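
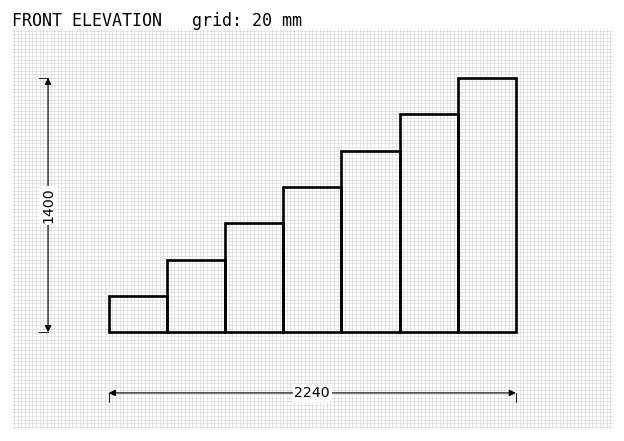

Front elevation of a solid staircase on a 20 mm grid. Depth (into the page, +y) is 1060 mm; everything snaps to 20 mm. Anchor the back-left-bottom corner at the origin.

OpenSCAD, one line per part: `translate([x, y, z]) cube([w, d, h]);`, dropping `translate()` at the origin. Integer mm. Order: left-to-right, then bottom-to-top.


cube([320, 1060, 200]);
translate([320, 0, 0]) cube([320, 1060, 400]);
translate([640, 0, 0]) cube([320, 1060, 600]);
translate([960, 0, 0]) cube([320, 1060, 800]);
translate([1280, 0, 0]) cube([320, 1060, 1000]);
translate([1600, 0, 0]) cube([320, 1060, 1200]);
translate([1920, 0, 0]) cube([320, 1060, 1400]);


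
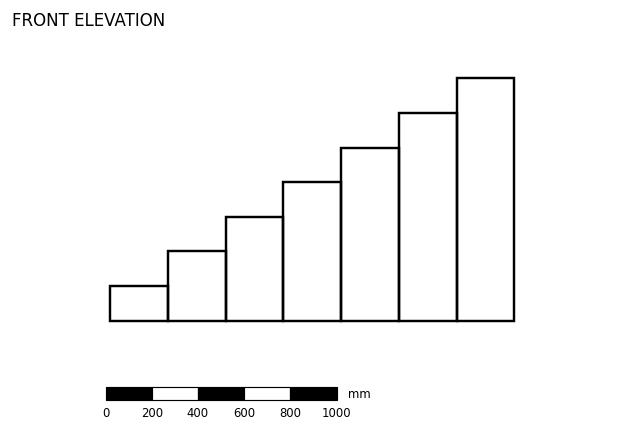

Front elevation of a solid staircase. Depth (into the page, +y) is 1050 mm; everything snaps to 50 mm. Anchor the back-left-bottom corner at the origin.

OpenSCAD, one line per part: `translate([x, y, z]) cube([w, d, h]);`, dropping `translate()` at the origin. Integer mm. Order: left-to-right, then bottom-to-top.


cube([250, 1050, 150]);
translate([250, 0, 0]) cube([250, 1050, 300]);
translate([500, 0, 0]) cube([250, 1050, 450]);
translate([750, 0, 0]) cube([250, 1050, 600]);
translate([1000, 0, 0]) cube([250, 1050, 750]);
translate([1250, 0, 0]) cube([250, 1050, 900]);
translate([1500, 0, 0]) cube([250, 1050, 1050]);


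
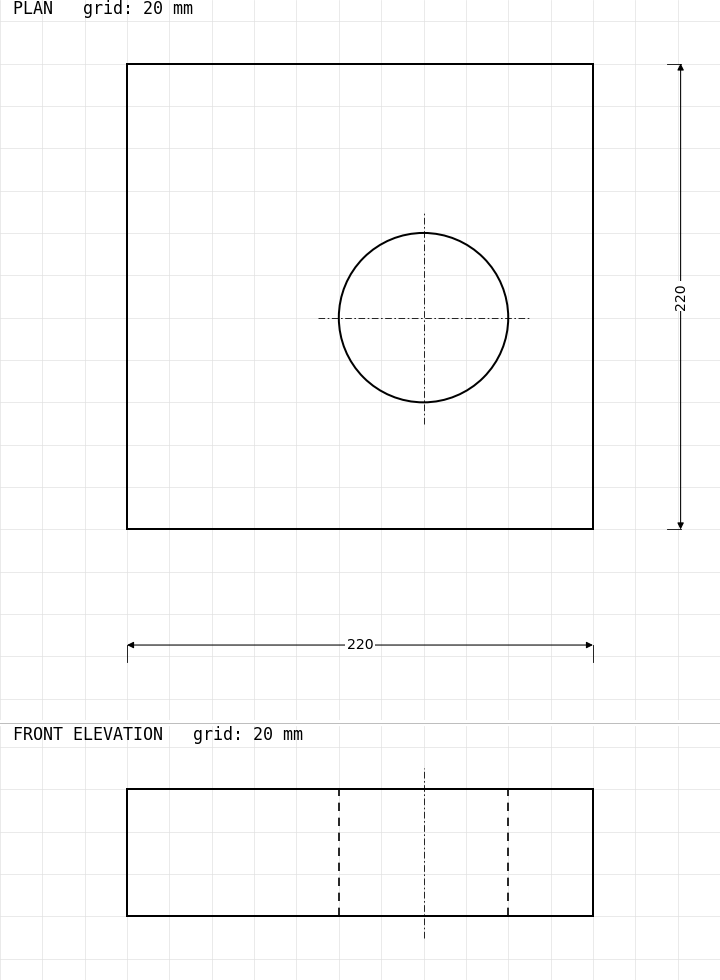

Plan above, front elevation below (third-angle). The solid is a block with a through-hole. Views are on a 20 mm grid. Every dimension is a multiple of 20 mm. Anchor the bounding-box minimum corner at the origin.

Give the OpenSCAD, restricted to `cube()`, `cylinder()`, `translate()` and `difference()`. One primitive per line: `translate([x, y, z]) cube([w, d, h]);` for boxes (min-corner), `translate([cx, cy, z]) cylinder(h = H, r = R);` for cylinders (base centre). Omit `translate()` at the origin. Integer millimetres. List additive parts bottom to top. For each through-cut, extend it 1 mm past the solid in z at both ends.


difference() {
  cube([220, 220, 60]);
  translate([140, 100, -1]) cylinder(h = 62, r = 40);
}


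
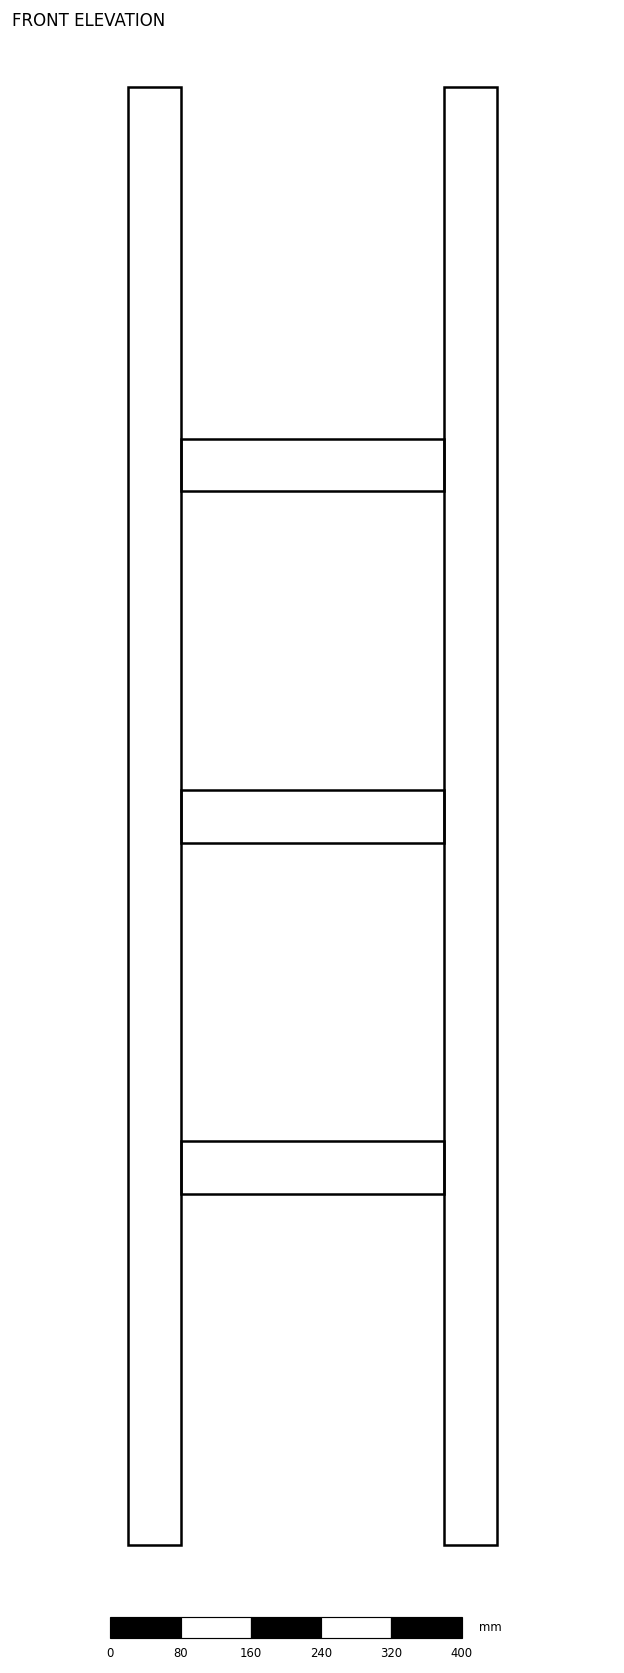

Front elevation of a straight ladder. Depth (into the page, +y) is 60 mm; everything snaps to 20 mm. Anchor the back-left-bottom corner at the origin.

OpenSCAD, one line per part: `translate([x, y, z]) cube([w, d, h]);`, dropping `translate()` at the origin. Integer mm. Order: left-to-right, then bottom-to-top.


cube([60, 60, 1660]);
translate([60, 0, 400]) cube([300, 60, 60]);
translate([60, 0, 800]) cube([300, 60, 60]);
translate([60, 0, 1200]) cube([300, 60, 60]);
translate([360, 0, 0]) cube([60, 60, 1660]);


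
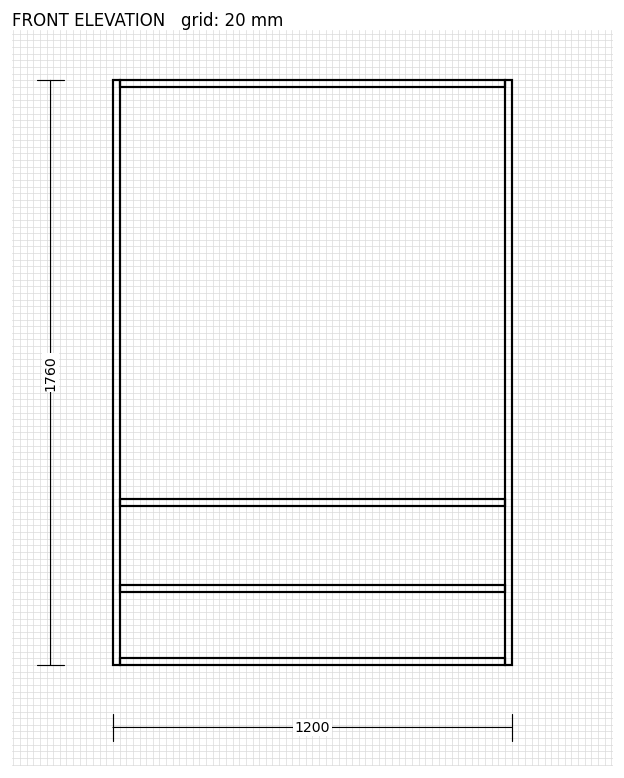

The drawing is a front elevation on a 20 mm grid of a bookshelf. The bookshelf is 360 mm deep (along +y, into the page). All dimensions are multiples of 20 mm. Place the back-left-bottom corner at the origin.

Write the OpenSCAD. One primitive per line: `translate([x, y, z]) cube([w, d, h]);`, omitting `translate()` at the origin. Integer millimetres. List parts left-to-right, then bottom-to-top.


cube([20, 360, 1760]);
translate([20, 0, 0]) cube([1160, 360, 20]);
translate([20, 0, 220]) cube([1160, 360, 20]);
translate([20, 0, 480]) cube([1160, 360, 20]);
translate([20, 0, 1740]) cube([1160, 360, 20]);
translate([1180, 0, 0]) cube([20, 360, 1760]);


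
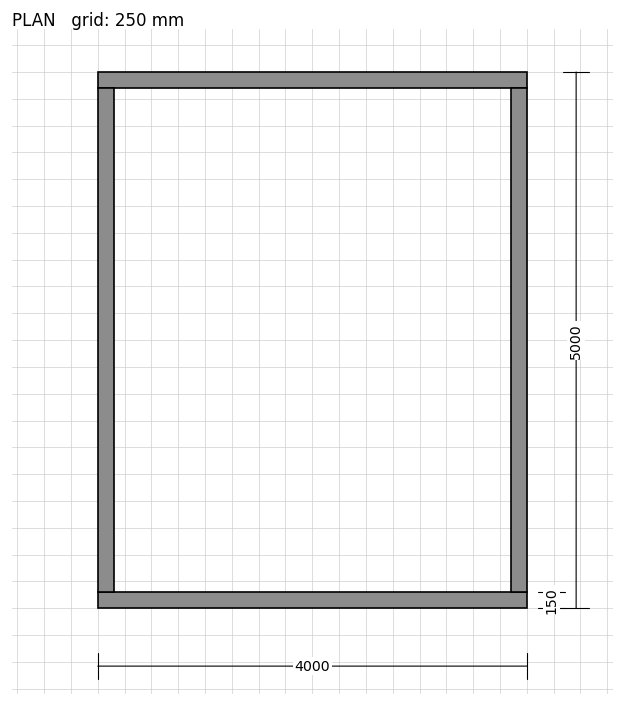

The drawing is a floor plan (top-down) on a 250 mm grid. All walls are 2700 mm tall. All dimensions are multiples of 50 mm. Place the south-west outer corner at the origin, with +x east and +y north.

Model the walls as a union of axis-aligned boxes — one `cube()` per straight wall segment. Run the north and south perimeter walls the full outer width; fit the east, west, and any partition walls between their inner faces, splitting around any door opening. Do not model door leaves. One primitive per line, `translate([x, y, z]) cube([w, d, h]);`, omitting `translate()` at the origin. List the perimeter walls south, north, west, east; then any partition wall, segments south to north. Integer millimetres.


cube([4000, 150, 2700]);
translate([0, 4850, 0]) cube([4000, 150, 2700]);
translate([0, 150, 0]) cube([150, 4700, 2700]);
translate([3850, 150, 0]) cube([150, 4700, 2700]);


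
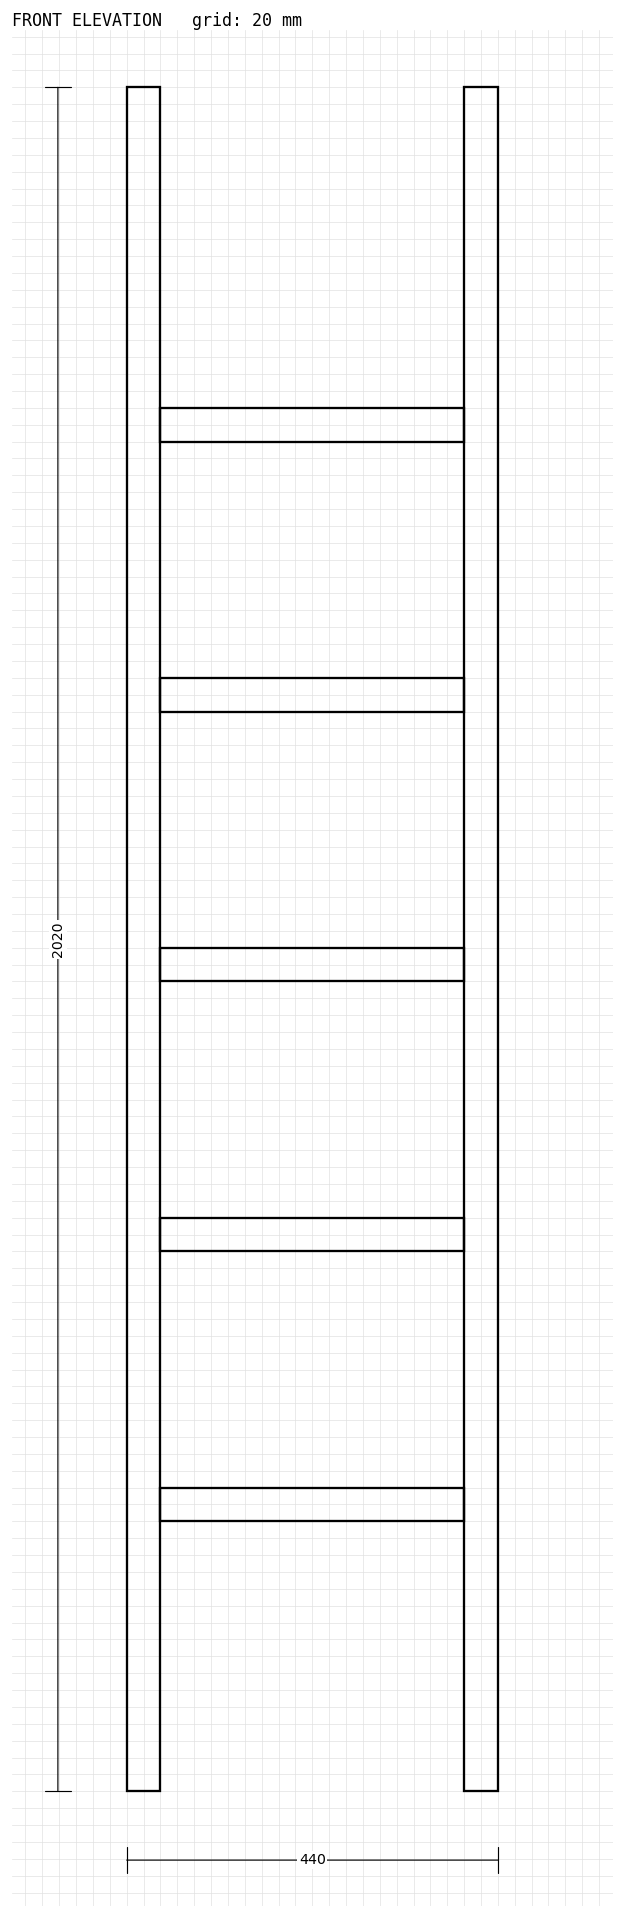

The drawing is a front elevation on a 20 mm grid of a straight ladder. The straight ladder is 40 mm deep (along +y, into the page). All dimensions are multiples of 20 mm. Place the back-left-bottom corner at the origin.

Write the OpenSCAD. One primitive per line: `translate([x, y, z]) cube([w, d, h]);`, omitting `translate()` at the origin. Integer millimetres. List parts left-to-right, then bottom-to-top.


cube([40, 40, 2020]);
translate([40, 0, 320]) cube([360, 40, 40]);
translate([40, 0, 640]) cube([360, 40, 40]);
translate([40, 0, 960]) cube([360, 40, 40]);
translate([40, 0, 1280]) cube([360, 40, 40]);
translate([40, 0, 1600]) cube([360, 40, 40]);
translate([400, 0, 0]) cube([40, 40, 2020]);


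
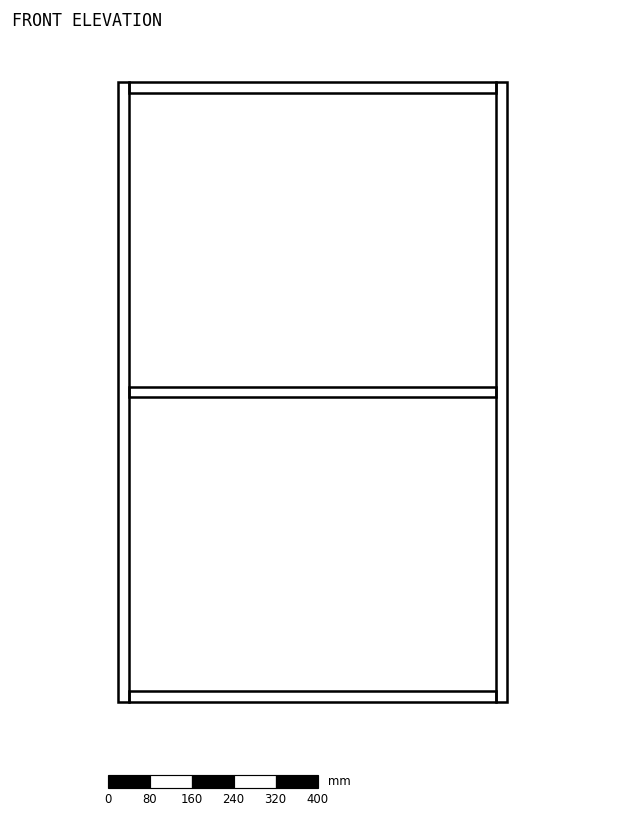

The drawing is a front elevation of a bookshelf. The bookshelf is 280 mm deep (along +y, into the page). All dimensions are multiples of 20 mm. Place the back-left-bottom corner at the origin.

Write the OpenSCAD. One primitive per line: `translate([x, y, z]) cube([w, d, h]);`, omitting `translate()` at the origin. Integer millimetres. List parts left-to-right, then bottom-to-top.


cube([20, 280, 1180]);
translate([20, 0, 0]) cube([700, 280, 20]);
translate([20, 0, 580]) cube([700, 280, 20]);
translate([20, 0, 1160]) cube([700, 280, 20]);
translate([720, 0, 0]) cube([20, 280, 1180]);


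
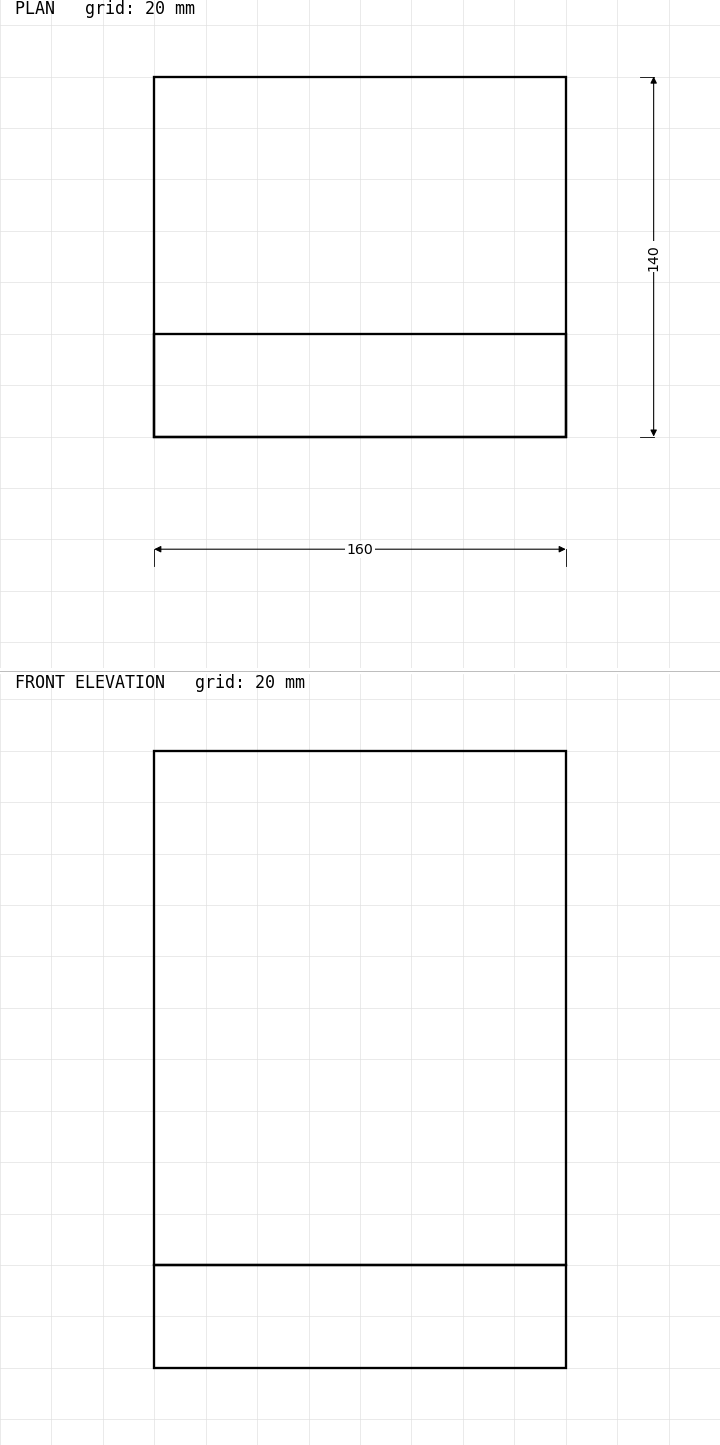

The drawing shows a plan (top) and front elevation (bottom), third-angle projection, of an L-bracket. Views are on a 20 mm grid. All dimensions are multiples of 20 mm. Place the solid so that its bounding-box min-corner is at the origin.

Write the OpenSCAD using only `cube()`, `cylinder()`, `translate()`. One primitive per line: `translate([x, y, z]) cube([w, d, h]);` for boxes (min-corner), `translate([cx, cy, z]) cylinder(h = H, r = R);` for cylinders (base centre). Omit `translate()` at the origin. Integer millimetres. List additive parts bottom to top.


cube([160, 140, 40]);
translate([0, 0, 40]) cube([160, 40, 200]);


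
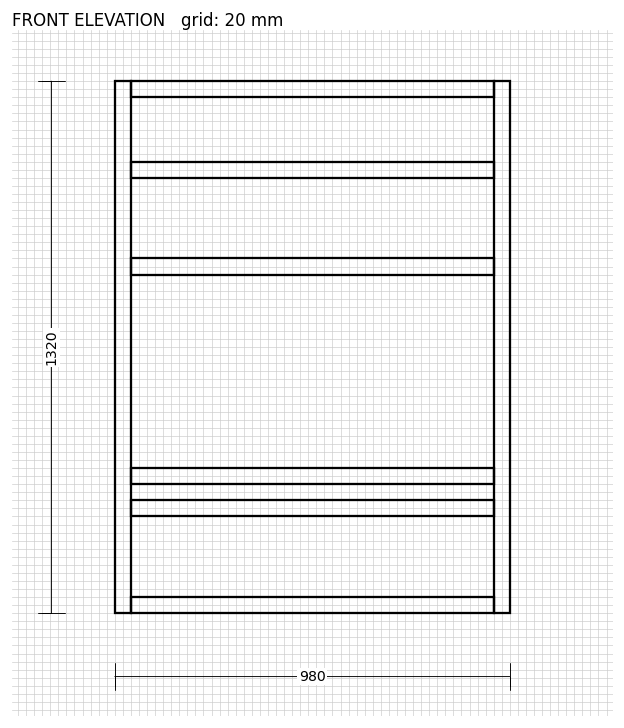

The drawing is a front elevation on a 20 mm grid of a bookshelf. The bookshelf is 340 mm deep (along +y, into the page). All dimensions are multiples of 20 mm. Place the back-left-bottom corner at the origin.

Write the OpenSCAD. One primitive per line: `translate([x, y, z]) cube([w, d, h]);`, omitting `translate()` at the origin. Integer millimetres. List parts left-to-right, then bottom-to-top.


cube([40, 340, 1320]);
translate([40, 0, 0]) cube([900, 340, 40]);
translate([40, 0, 240]) cube([900, 340, 40]);
translate([40, 0, 320]) cube([900, 340, 40]);
translate([40, 0, 840]) cube([900, 340, 40]);
translate([40, 0, 1080]) cube([900, 340, 40]);
translate([40, 0, 1280]) cube([900, 340, 40]);
translate([940, 0, 0]) cube([40, 340, 1320]);


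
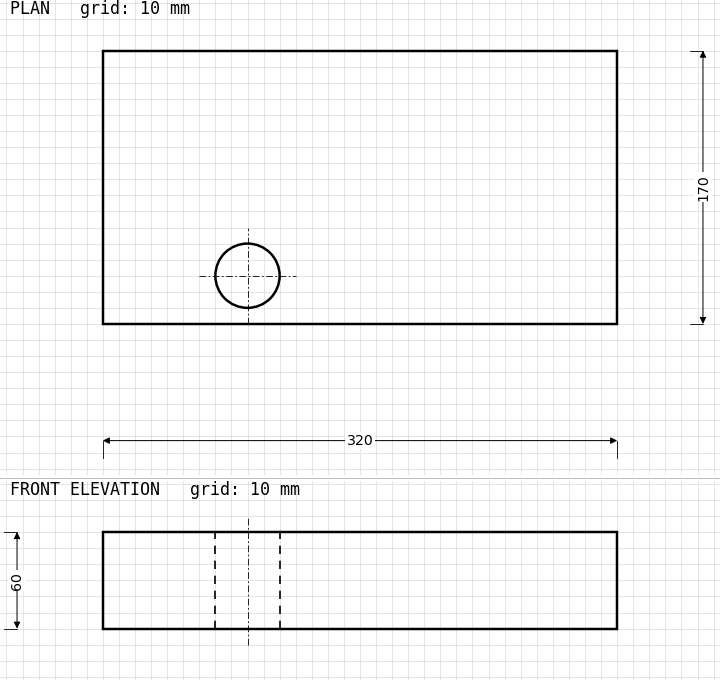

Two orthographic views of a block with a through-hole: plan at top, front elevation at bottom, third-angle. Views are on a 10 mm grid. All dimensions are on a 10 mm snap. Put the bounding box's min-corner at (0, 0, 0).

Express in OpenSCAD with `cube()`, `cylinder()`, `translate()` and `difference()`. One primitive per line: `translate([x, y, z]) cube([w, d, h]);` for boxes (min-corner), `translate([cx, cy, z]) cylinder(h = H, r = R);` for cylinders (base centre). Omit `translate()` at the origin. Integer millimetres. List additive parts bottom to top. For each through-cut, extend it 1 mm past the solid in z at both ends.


difference() {
  cube([320, 170, 60]);
  translate([90, 30, -1]) cylinder(h = 62, r = 20);
}


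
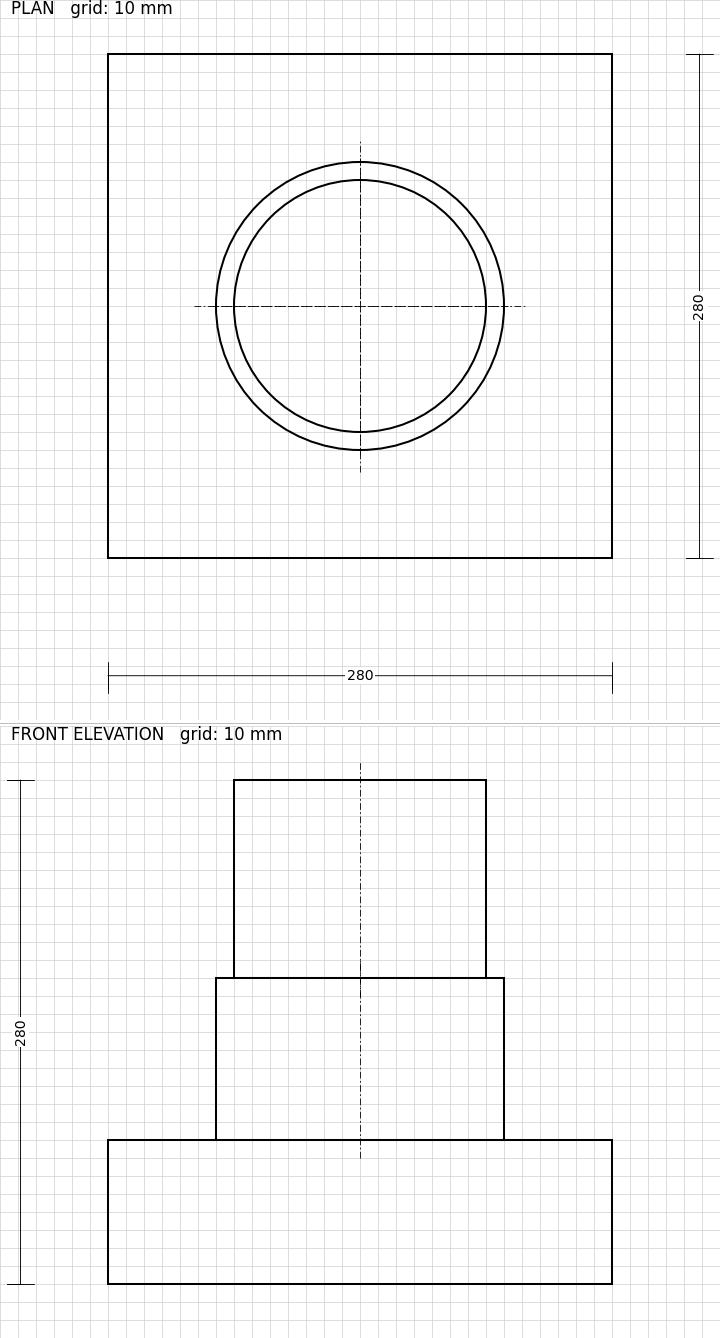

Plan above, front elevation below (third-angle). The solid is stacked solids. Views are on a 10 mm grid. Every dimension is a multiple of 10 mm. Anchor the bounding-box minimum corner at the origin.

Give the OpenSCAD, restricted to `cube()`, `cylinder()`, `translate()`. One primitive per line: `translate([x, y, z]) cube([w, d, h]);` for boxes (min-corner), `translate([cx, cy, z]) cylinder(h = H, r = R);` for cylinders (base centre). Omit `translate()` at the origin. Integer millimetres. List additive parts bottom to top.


cube([280, 280, 80]);
translate([140, 140, 80]) cylinder(h = 90, r = 80);
translate([140, 140, 170]) cylinder(h = 110, r = 70);


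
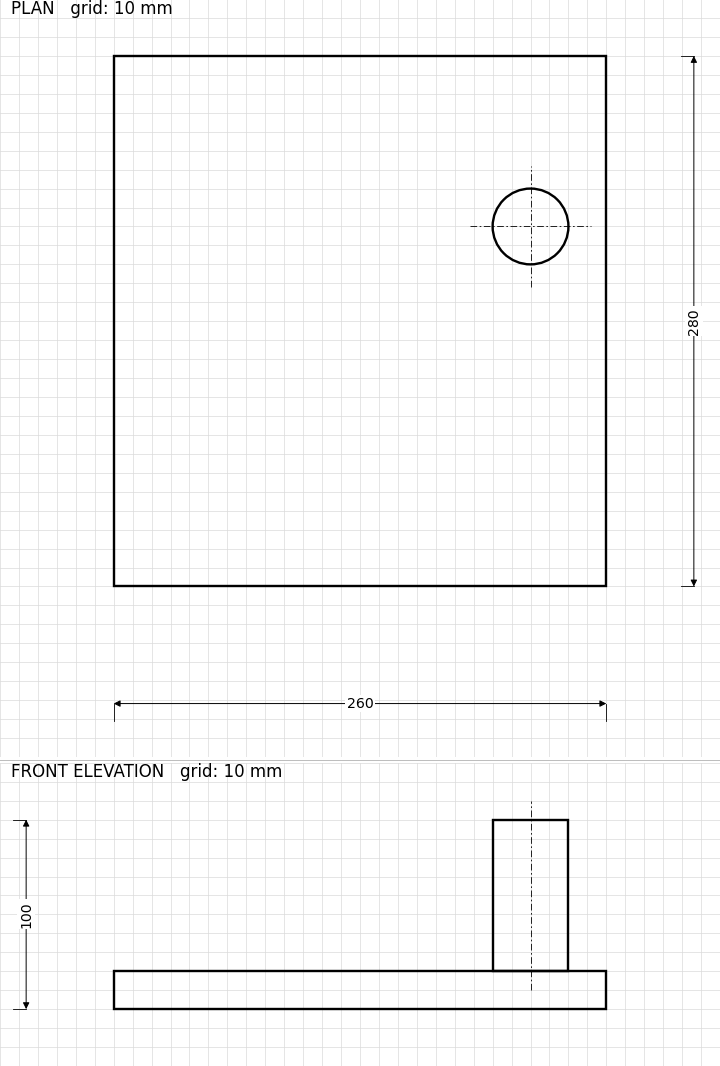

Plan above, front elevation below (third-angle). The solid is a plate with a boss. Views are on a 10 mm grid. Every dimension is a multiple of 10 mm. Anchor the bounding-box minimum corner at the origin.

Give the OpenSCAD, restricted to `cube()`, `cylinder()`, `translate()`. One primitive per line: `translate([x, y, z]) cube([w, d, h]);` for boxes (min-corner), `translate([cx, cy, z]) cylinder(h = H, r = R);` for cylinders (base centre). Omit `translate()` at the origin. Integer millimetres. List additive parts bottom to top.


cube([260, 280, 20]);
translate([220, 190, 20]) cylinder(h = 80, r = 20);


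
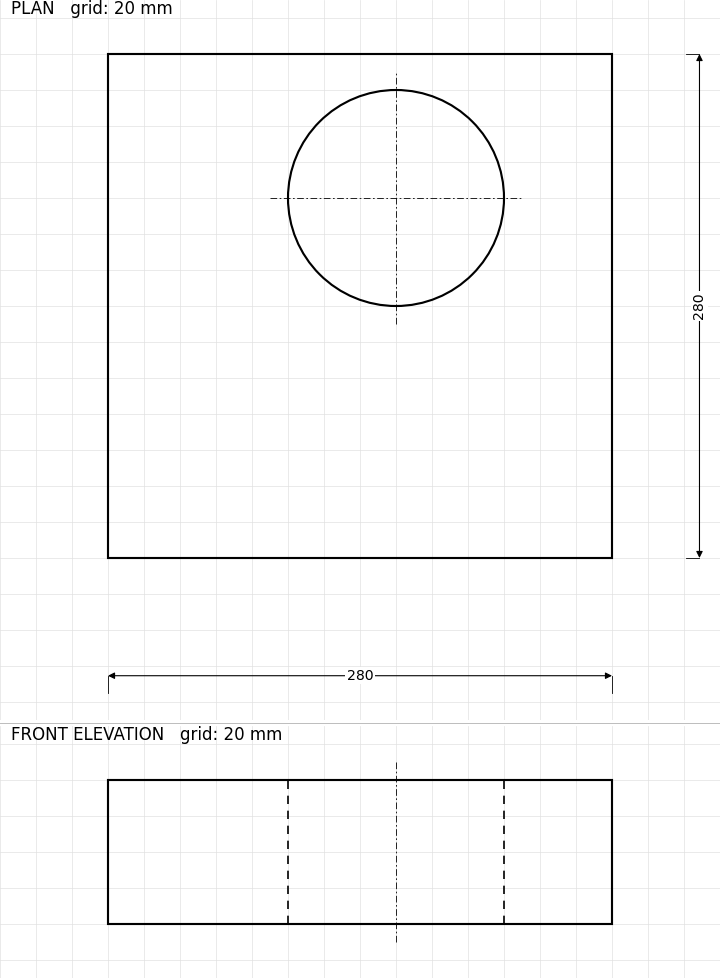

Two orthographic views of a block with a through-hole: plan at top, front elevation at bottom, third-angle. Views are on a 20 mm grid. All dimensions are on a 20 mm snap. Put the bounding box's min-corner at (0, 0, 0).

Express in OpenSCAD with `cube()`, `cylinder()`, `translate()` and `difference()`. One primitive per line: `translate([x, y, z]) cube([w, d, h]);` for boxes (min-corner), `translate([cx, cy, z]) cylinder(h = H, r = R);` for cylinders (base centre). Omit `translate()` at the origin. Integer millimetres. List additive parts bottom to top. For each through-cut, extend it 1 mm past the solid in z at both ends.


difference() {
  cube([280, 280, 80]);
  translate([160, 200, -1]) cylinder(h = 82, r = 60);
}


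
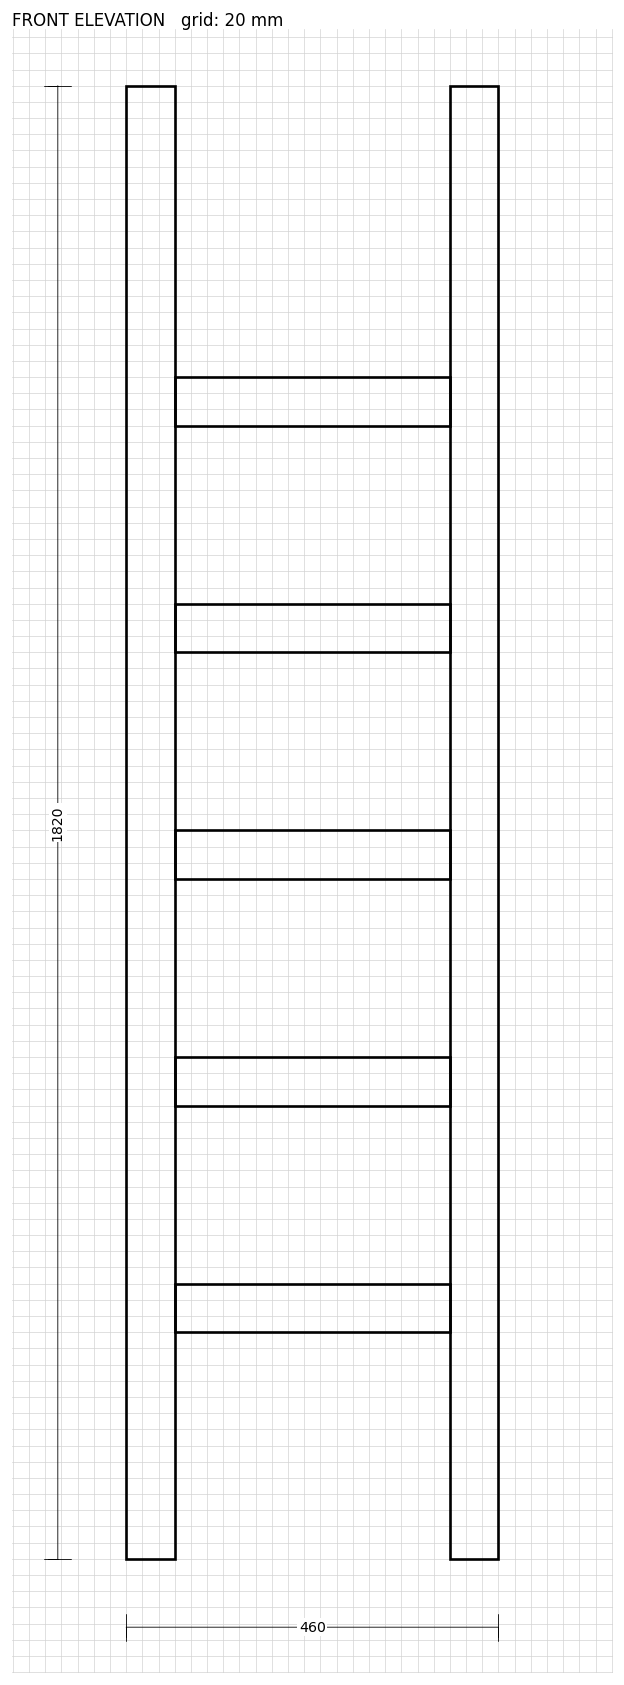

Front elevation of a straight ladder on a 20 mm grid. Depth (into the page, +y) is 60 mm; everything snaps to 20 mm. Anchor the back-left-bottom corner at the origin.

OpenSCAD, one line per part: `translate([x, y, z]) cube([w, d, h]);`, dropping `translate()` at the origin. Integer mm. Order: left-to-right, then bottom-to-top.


cube([60, 60, 1820]);
translate([60, 0, 280]) cube([340, 60, 60]);
translate([60, 0, 560]) cube([340, 60, 60]);
translate([60, 0, 840]) cube([340, 60, 60]);
translate([60, 0, 1120]) cube([340, 60, 60]);
translate([60, 0, 1400]) cube([340, 60, 60]);
translate([400, 0, 0]) cube([60, 60, 1820]);


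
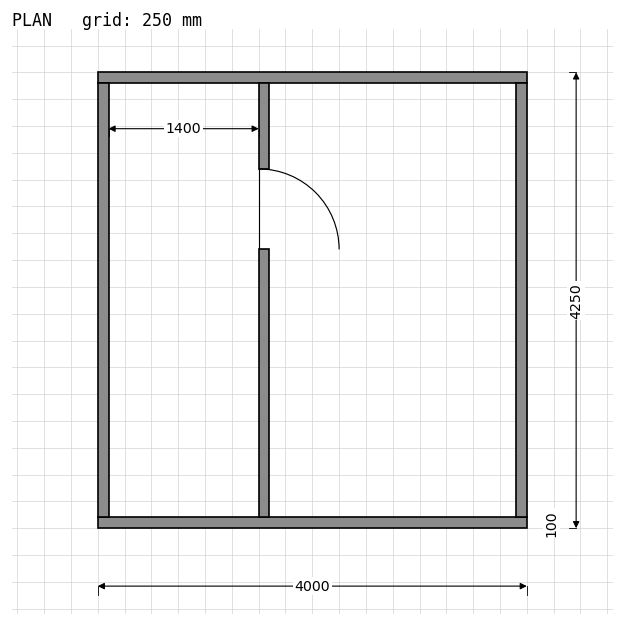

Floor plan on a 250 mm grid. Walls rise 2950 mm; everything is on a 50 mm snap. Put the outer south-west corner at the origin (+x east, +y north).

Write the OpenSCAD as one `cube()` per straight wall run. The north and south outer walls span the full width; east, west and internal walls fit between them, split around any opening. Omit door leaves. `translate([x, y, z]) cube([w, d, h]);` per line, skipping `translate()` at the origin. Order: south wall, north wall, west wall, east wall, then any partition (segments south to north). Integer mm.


cube([4000, 100, 2950]);
translate([0, 4150, 0]) cube([4000, 100, 2950]);
translate([0, 100, 0]) cube([100, 4050, 2950]);
translate([3900, 100, 0]) cube([100, 4050, 2950]);
translate([1500, 100, 0]) cube([100, 2500, 2950]);
translate([1500, 3350, 0]) cube([100, 800, 2950]);


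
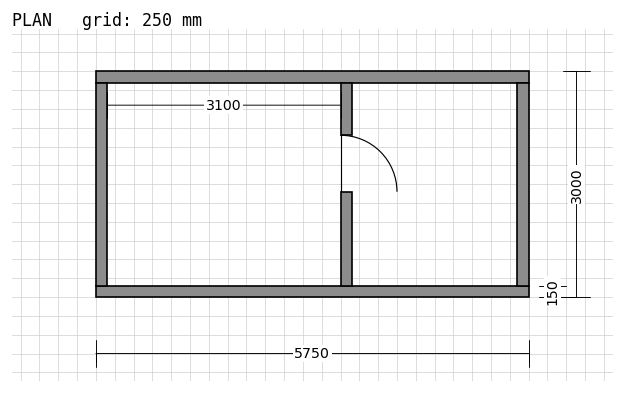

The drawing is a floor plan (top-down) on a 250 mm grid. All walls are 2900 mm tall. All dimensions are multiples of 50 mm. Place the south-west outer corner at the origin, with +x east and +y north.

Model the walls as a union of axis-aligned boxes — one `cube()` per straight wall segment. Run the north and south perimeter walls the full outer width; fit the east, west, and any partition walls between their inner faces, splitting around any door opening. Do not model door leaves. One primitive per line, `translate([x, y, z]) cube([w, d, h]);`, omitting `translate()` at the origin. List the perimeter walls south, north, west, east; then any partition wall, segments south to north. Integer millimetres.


cube([5750, 150, 2900]);
translate([0, 2850, 0]) cube([5750, 150, 2900]);
translate([0, 150, 0]) cube([150, 2700, 2900]);
translate([5600, 150, 0]) cube([150, 2700, 2900]);
translate([3250, 150, 0]) cube([150, 1250, 2900]);
translate([3250, 2150, 0]) cube([150, 700, 2900]);


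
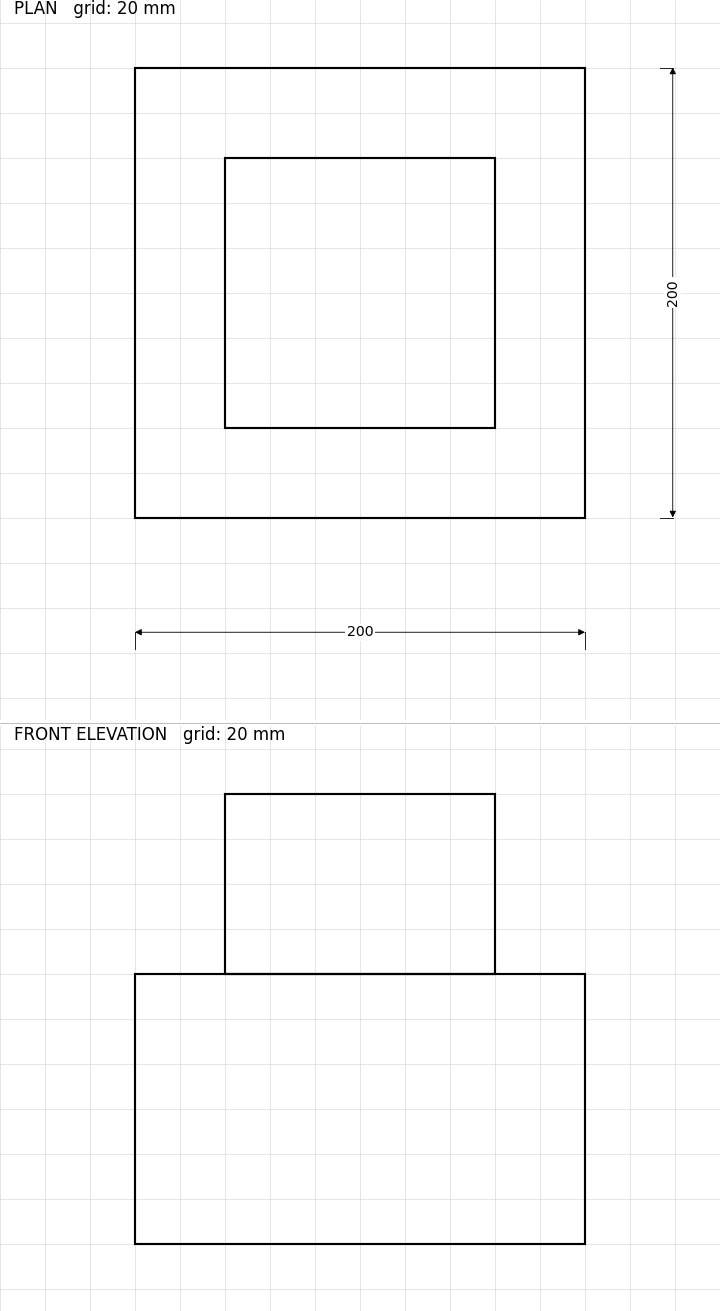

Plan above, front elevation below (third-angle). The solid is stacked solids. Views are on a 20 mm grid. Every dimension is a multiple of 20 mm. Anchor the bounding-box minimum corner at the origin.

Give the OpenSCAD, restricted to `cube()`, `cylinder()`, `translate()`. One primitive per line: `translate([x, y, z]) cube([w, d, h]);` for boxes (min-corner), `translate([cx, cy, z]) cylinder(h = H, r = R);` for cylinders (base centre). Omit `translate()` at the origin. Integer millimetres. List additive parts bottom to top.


cube([200, 200, 120]);
translate([40, 40, 120]) cube([120, 120, 80]);


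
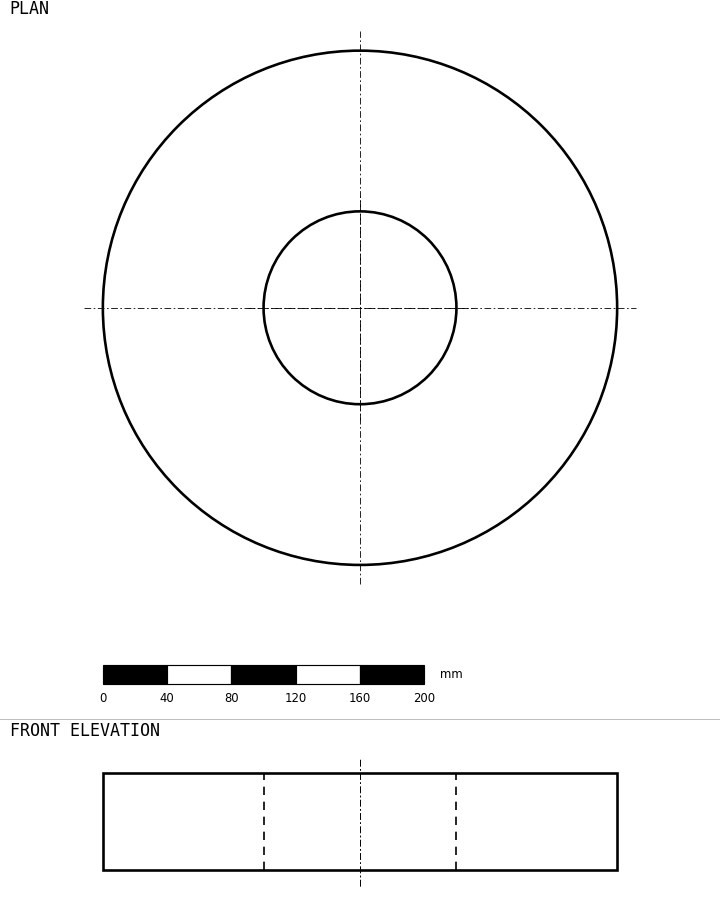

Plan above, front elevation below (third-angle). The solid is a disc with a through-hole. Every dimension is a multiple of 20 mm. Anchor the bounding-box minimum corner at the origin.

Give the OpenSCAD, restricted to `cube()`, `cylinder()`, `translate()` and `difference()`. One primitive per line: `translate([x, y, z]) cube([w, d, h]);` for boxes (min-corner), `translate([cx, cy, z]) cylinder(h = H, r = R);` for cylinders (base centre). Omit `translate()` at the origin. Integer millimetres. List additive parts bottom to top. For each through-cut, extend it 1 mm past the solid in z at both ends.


difference() {
  translate([160, 160, 0]) cylinder(h = 60, r = 160);
  translate([160, 160, -1]) cylinder(h = 62, r = 60);
}


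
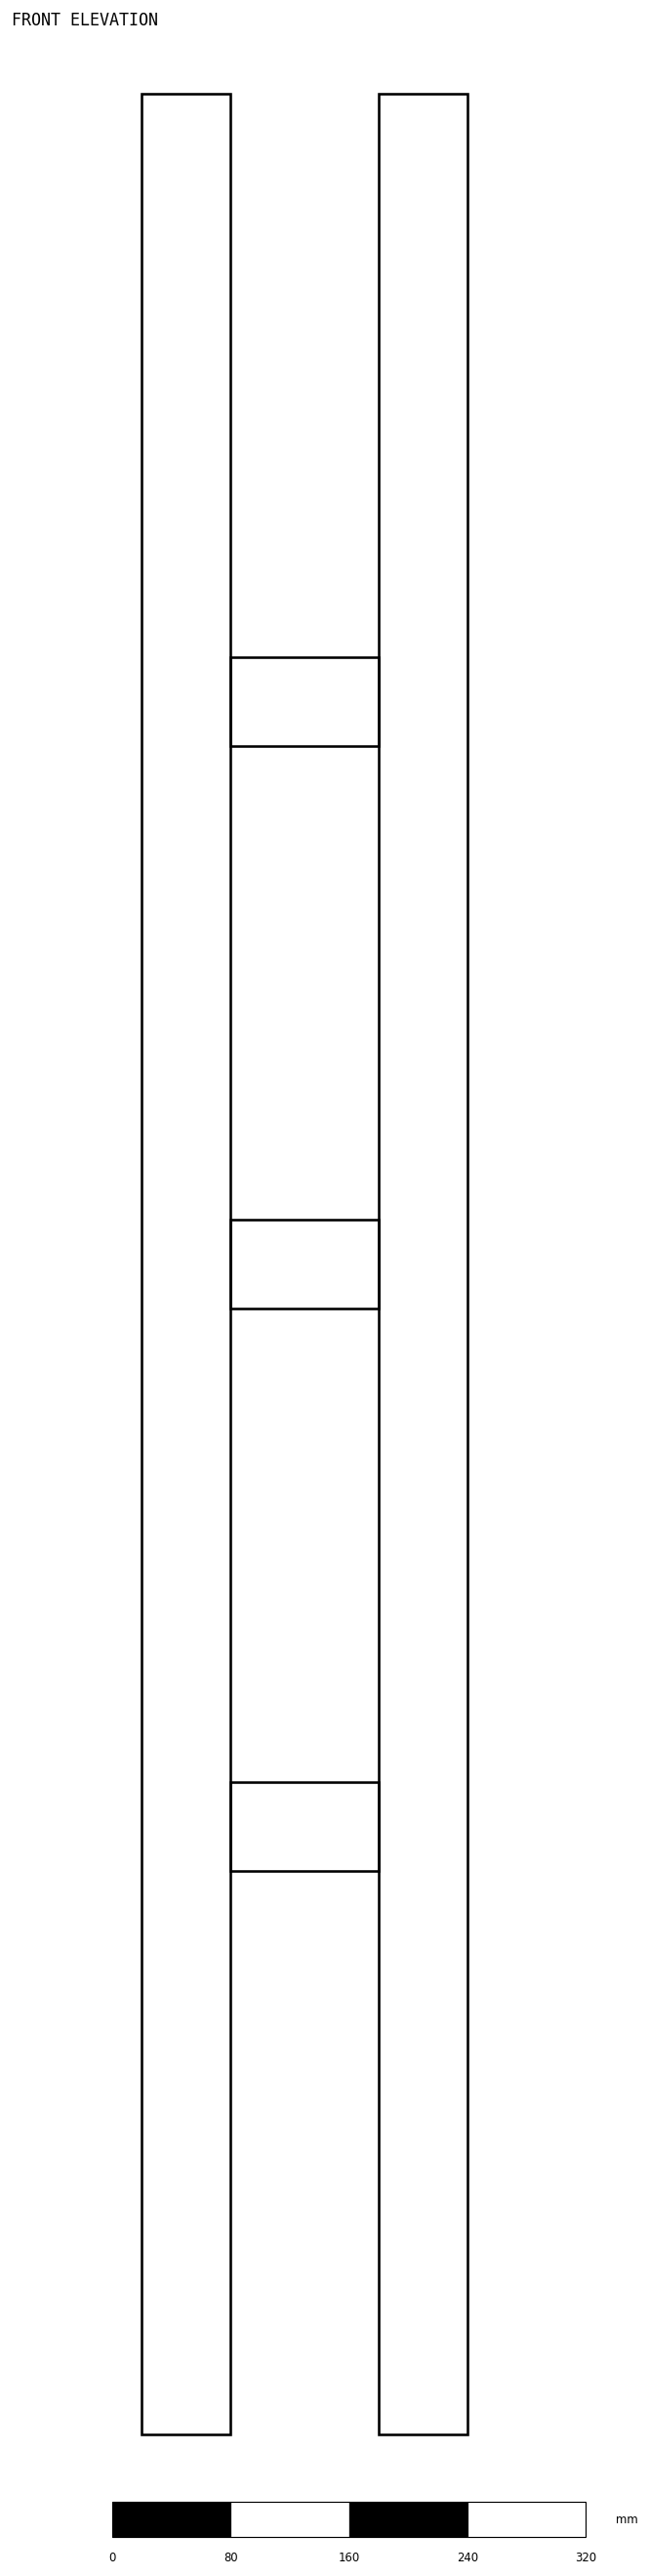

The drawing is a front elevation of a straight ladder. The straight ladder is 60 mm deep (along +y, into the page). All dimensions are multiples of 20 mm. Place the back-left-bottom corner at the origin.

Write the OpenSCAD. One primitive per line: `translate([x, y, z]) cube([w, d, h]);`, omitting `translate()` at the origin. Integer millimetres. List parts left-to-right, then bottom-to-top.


cube([60, 60, 1580]);
translate([60, 0, 380]) cube([100, 60, 60]);
translate([60, 0, 760]) cube([100, 60, 60]);
translate([60, 0, 1140]) cube([100, 60, 60]);
translate([160, 0, 0]) cube([60, 60, 1580]);


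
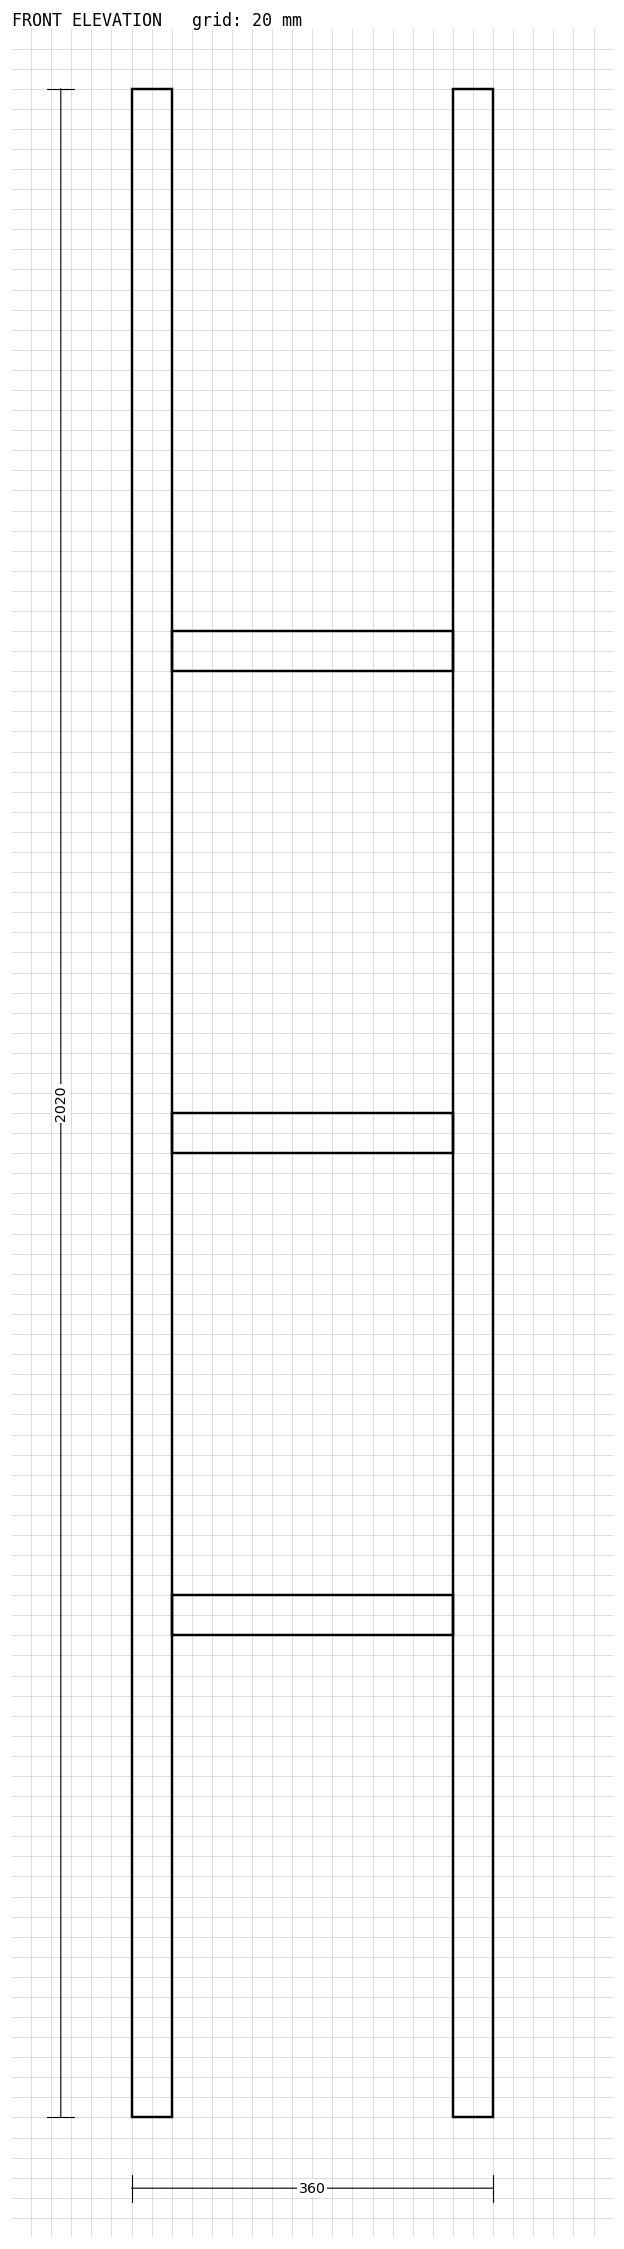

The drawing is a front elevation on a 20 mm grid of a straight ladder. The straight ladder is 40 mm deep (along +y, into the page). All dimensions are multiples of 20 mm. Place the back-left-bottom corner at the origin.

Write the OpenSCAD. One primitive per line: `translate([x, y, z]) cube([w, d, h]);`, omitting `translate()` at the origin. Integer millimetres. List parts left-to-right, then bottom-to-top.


cube([40, 40, 2020]);
translate([40, 0, 480]) cube([280, 40, 40]);
translate([40, 0, 960]) cube([280, 40, 40]);
translate([40, 0, 1440]) cube([280, 40, 40]);
translate([320, 0, 0]) cube([40, 40, 2020]);


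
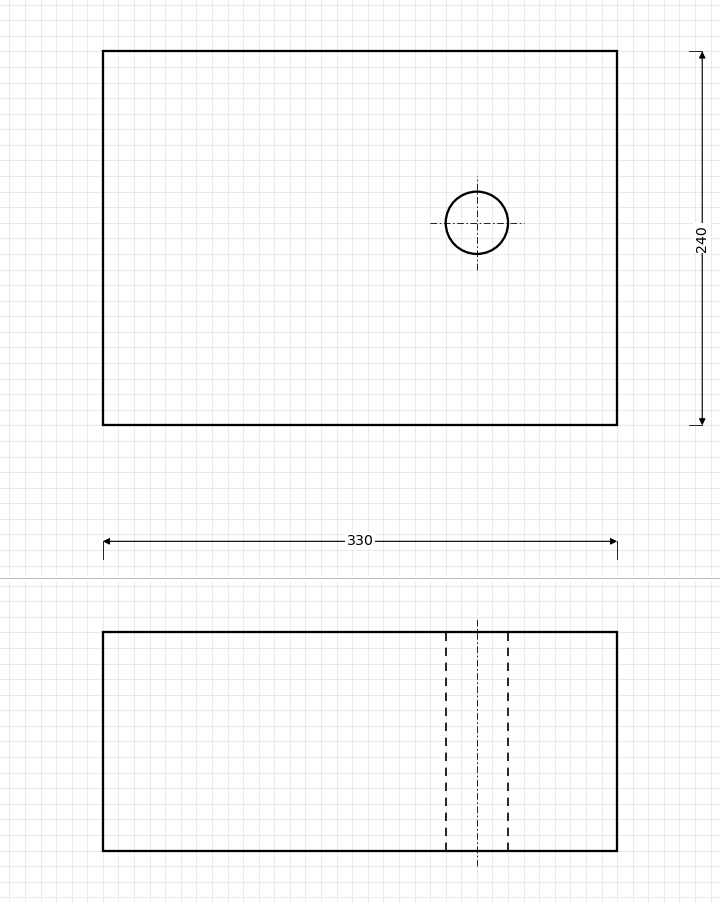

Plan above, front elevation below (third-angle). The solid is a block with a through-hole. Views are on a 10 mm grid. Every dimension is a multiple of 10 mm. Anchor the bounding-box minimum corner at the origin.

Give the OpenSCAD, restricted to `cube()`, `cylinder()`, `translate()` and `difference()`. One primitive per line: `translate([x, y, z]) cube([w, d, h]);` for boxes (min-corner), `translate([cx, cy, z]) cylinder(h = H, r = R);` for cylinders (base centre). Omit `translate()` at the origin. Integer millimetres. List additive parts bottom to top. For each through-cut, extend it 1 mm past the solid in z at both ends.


difference() {
  cube([330, 240, 140]);
  translate([240, 130, -1]) cylinder(h = 142, r = 20);
}


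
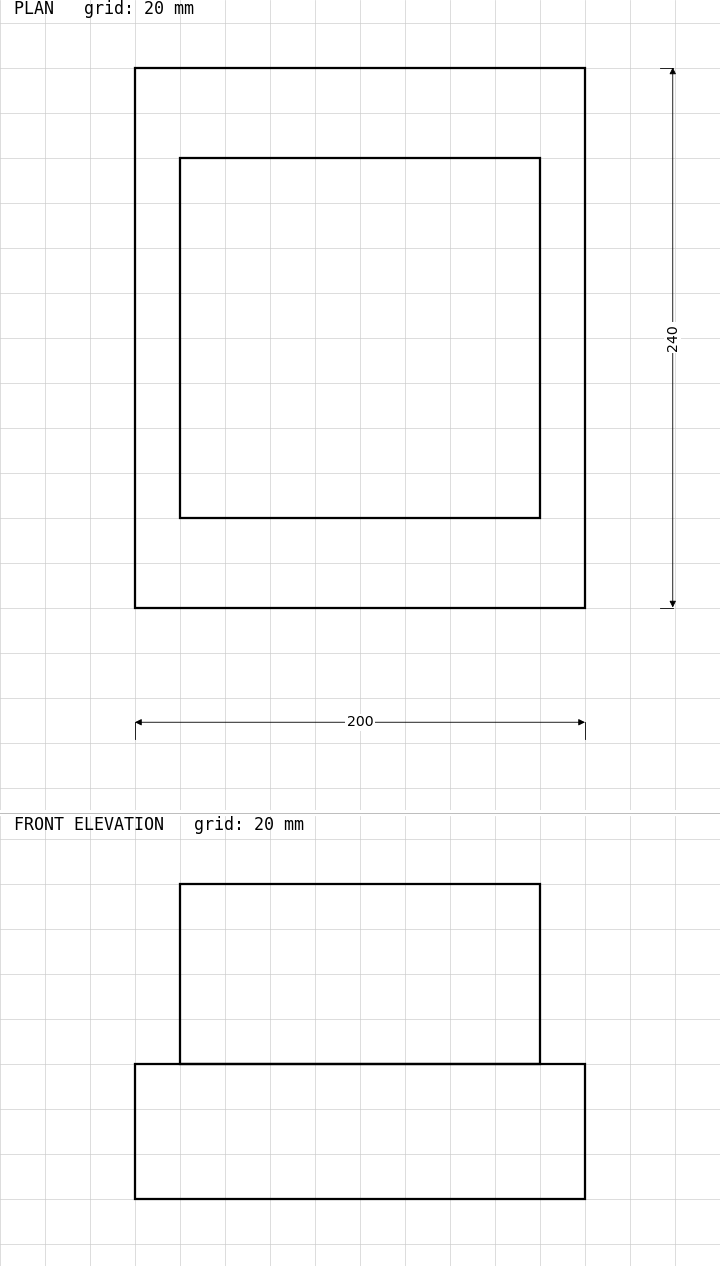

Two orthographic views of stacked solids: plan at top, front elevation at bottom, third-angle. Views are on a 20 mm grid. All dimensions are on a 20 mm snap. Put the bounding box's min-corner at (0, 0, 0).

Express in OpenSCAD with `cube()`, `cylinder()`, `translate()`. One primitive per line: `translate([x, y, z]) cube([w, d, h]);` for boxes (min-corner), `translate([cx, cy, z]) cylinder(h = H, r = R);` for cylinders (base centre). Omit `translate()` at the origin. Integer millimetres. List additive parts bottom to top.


cube([200, 240, 60]);
translate([20, 40, 60]) cube([160, 160, 80]);


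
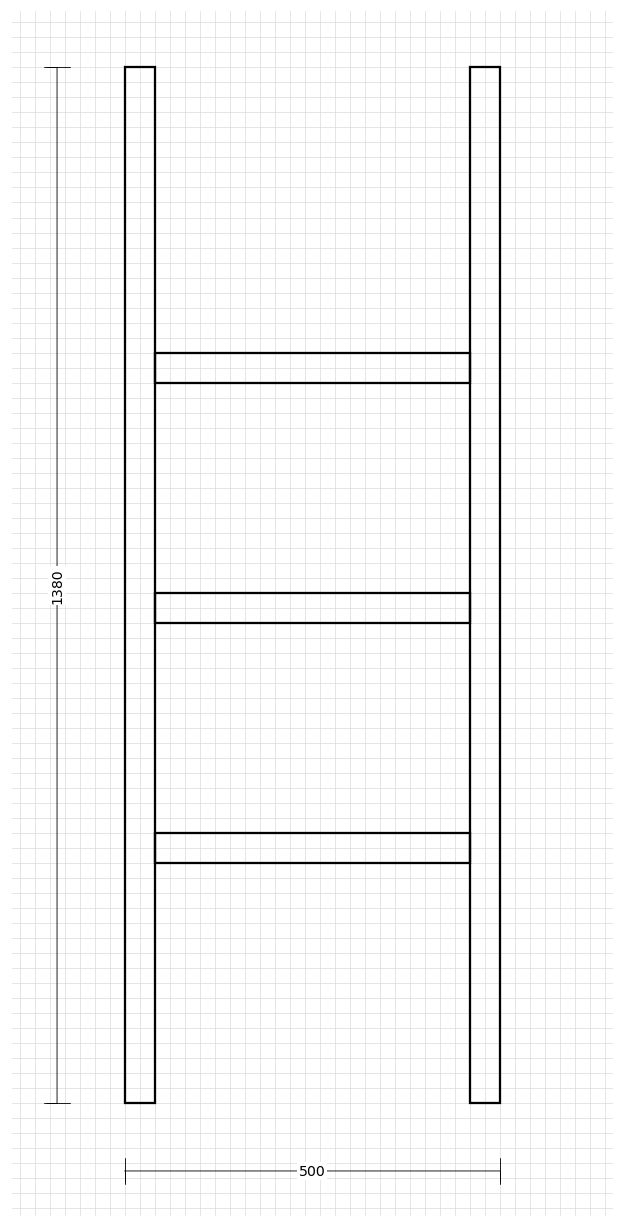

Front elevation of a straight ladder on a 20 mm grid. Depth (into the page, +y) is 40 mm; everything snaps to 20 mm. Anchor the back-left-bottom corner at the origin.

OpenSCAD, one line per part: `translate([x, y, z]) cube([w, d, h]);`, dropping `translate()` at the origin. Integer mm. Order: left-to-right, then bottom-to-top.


cube([40, 40, 1380]);
translate([40, 0, 320]) cube([420, 40, 40]);
translate([40, 0, 640]) cube([420, 40, 40]);
translate([40, 0, 960]) cube([420, 40, 40]);
translate([460, 0, 0]) cube([40, 40, 1380]);


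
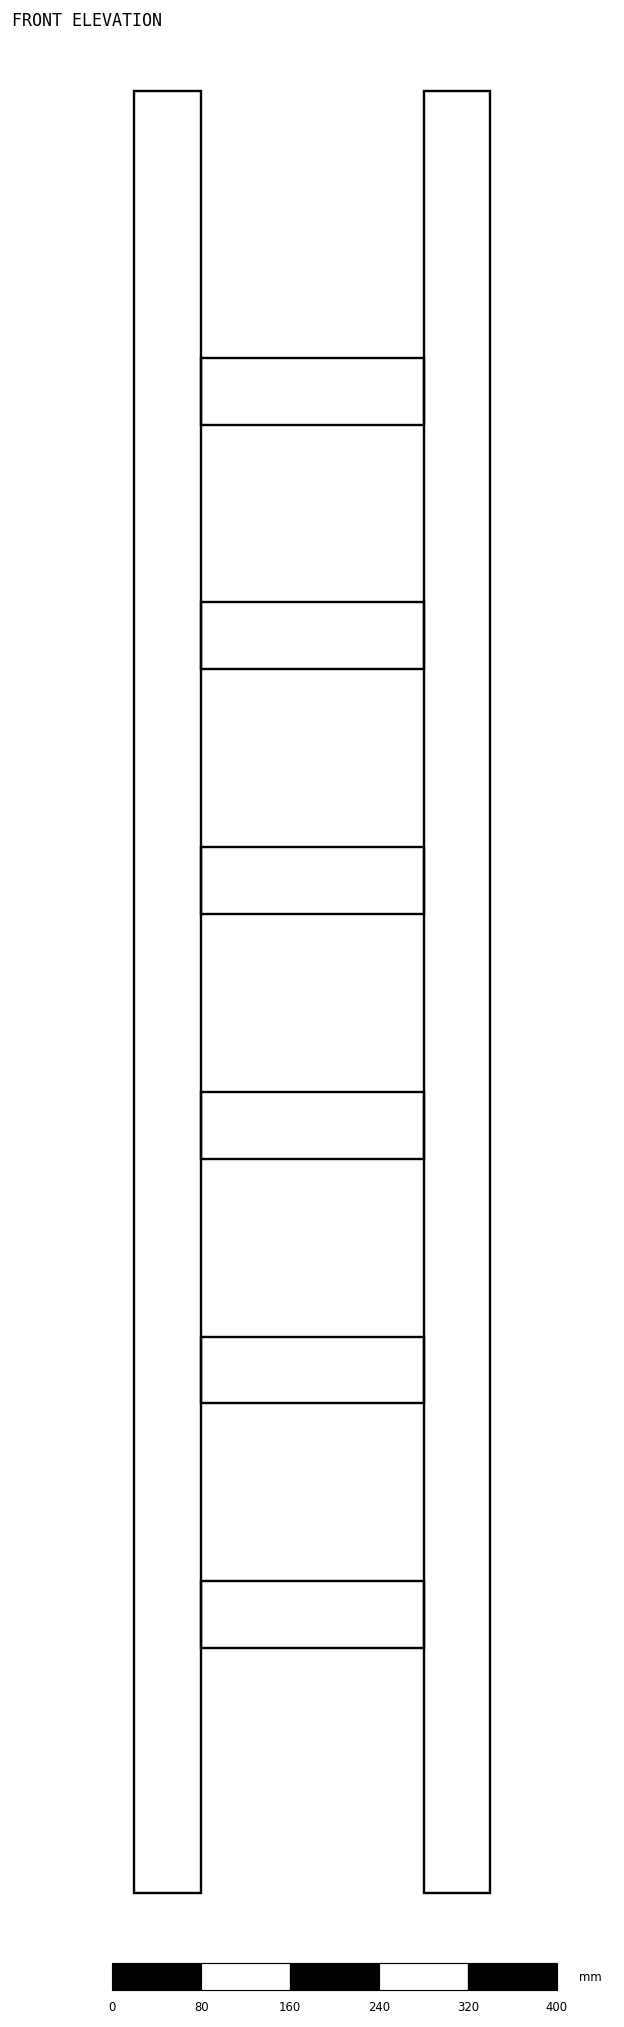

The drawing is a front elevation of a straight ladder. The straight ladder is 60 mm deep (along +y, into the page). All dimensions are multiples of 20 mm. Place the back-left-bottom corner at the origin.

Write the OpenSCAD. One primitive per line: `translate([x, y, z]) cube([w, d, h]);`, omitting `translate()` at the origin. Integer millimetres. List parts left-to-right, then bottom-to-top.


cube([60, 60, 1620]);
translate([60, 0, 220]) cube([200, 60, 60]);
translate([60, 0, 440]) cube([200, 60, 60]);
translate([60, 0, 660]) cube([200, 60, 60]);
translate([60, 0, 880]) cube([200, 60, 60]);
translate([60, 0, 1100]) cube([200, 60, 60]);
translate([60, 0, 1320]) cube([200, 60, 60]);
translate([260, 0, 0]) cube([60, 60, 1620]);


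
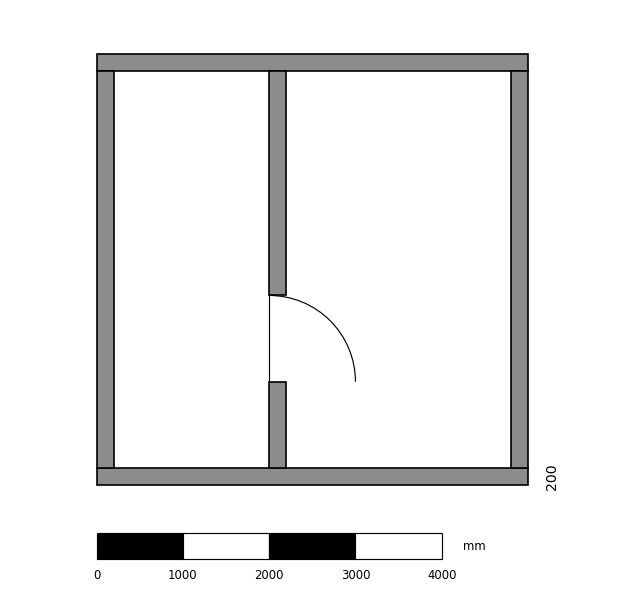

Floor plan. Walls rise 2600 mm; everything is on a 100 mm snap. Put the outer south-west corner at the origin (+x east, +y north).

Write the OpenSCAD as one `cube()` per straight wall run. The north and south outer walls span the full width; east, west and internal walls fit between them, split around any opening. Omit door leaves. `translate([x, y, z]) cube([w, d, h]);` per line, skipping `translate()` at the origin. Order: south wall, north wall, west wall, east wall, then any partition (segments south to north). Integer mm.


cube([5000, 200, 2600]);
translate([0, 4800, 0]) cube([5000, 200, 2600]);
translate([0, 200, 0]) cube([200, 4600, 2600]);
translate([4800, 200, 0]) cube([200, 4600, 2600]);
translate([2000, 200, 0]) cube([200, 1000, 2600]);
translate([2000, 2200, 0]) cube([200, 2600, 2600]);


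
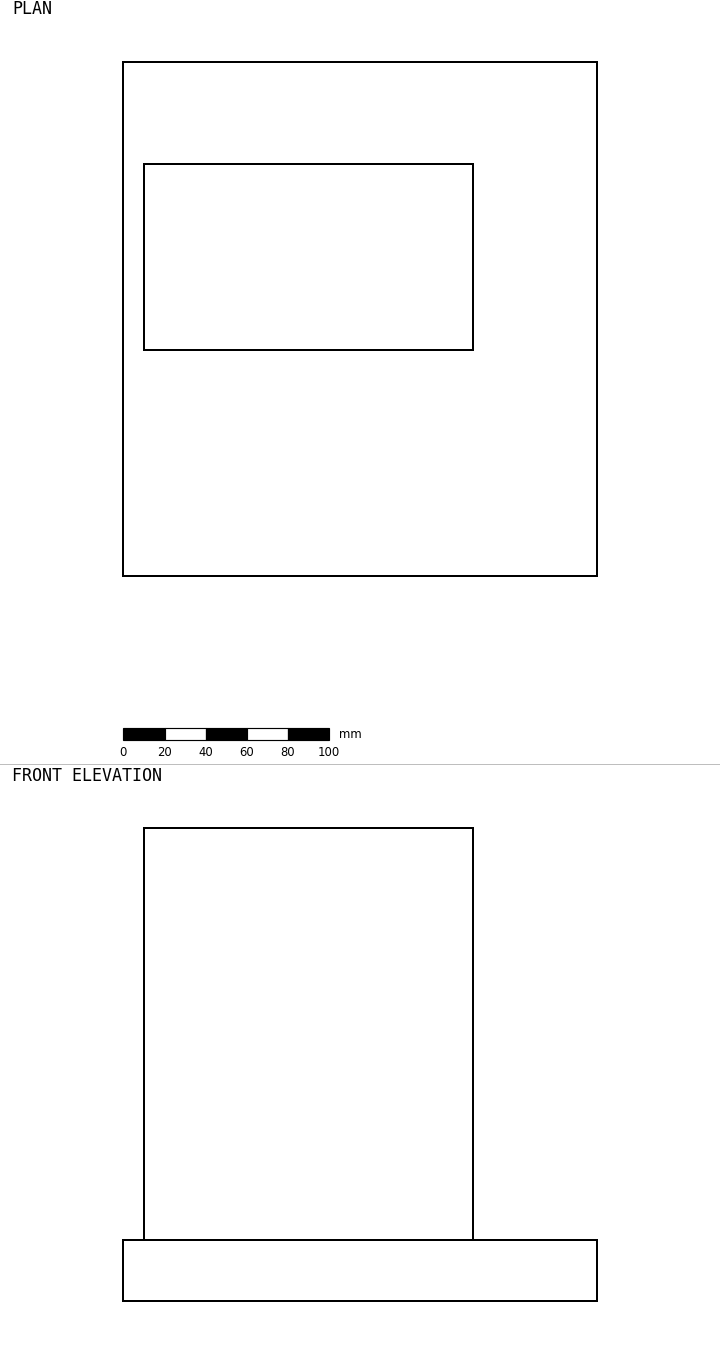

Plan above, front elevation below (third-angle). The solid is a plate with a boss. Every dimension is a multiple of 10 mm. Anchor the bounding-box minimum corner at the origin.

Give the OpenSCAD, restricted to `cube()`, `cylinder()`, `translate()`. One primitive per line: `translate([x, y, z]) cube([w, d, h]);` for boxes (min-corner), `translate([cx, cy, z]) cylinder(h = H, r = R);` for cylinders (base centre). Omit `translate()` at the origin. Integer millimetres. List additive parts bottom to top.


cube([230, 250, 30]);
translate([10, 110, 30]) cube([160, 90, 200]);


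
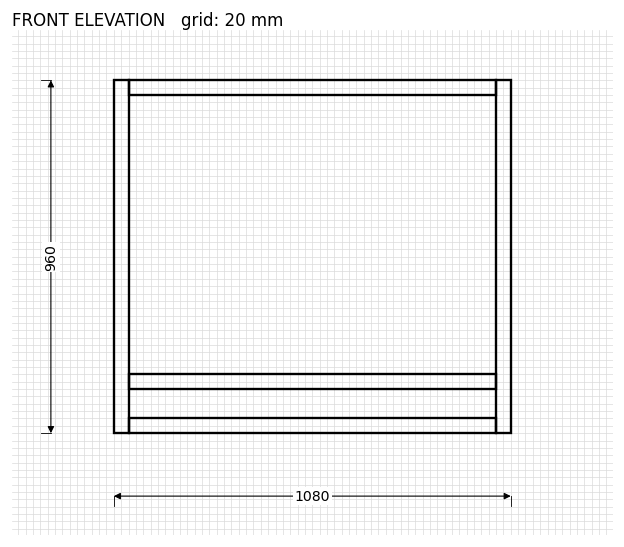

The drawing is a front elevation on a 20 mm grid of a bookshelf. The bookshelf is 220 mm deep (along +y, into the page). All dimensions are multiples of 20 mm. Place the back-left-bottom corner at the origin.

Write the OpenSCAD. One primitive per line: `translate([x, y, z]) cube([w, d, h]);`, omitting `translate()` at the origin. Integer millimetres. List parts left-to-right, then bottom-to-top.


cube([40, 220, 960]);
translate([40, 0, 0]) cube([1000, 220, 40]);
translate([40, 0, 120]) cube([1000, 220, 40]);
translate([40, 0, 920]) cube([1000, 220, 40]);
translate([1040, 0, 0]) cube([40, 220, 960]);


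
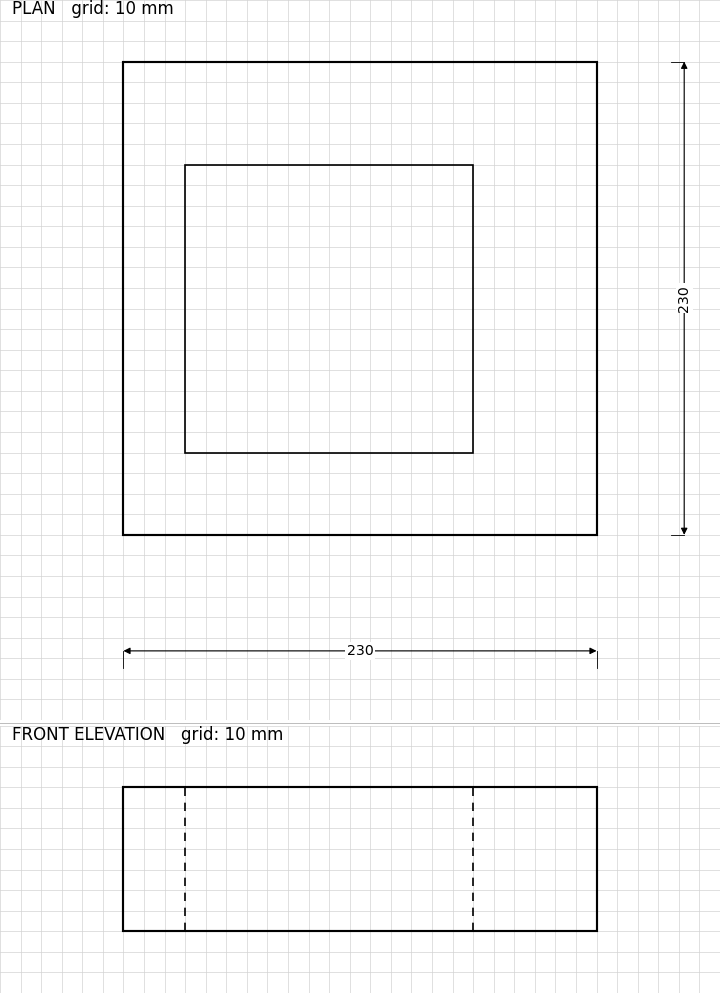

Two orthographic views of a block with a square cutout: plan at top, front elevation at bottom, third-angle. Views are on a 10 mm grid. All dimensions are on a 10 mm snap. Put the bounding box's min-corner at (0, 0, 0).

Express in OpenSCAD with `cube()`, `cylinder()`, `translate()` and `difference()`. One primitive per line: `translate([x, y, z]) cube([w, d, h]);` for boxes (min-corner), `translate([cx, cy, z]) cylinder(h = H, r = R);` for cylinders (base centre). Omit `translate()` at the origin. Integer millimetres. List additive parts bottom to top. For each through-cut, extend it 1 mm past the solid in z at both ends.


difference() {
  cube([230, 230, 70]);
  translate([30, 40, -1]) cube([140, 140, 72]);
}


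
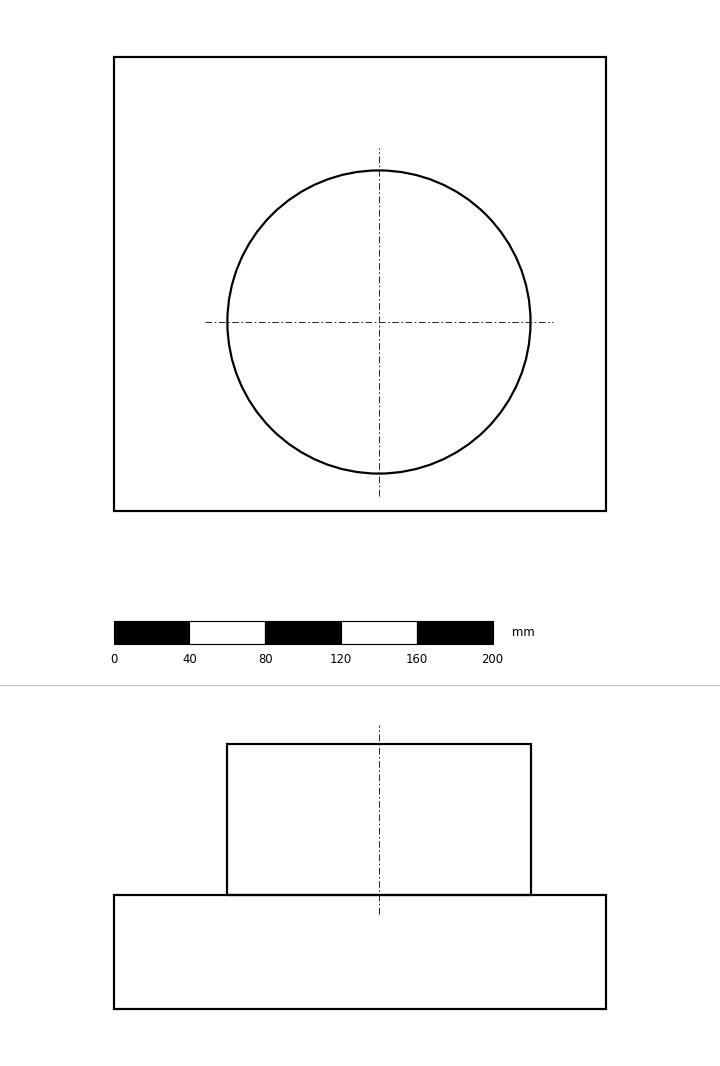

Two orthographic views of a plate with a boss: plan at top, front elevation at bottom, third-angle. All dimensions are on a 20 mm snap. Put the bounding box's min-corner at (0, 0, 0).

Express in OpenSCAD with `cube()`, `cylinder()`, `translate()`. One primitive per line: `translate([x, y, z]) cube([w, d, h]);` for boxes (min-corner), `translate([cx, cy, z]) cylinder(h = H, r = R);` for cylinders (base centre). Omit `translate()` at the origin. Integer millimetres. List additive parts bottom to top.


cube([260, 240, 60]);
translate([140, 100, 60]) cylinder(h = 80, r = 80);


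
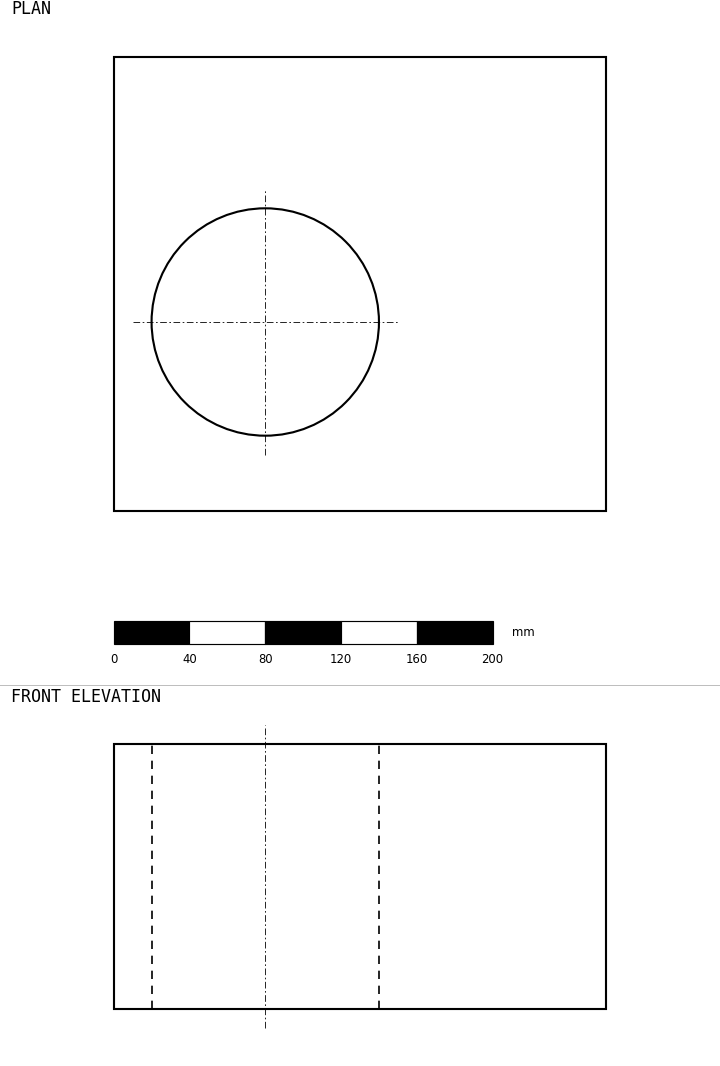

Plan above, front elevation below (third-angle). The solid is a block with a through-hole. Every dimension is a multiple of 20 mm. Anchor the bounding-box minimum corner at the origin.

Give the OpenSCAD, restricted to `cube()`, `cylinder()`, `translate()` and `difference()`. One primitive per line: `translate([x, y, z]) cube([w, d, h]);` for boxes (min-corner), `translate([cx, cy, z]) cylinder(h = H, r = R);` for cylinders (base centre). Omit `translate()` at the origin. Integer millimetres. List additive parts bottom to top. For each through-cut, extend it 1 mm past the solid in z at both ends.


difference() {
  cube([260, 240, 140]);
  translate([80, 100, -1]) cylinder(h = 142, r = 60);
}
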